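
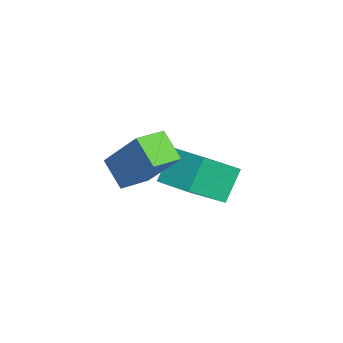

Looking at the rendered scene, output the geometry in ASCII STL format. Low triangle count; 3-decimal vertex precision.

solid 
facet normal -0.499 0.837 -0.225
outer loop
vertex 2.954 -2.623 1.562
vertex 3.748 -2.304 0.989
vertex 2.273 -3.399 0.186
endloop
endfacet
facet normal -0.771 -0.310 0.556
outer loop
vertex 2.772 -4.236 0.411
vertex 2.954 -2.623 1.562
vertex 2.273 -3.399 0.186
endloop
endfacet
facet normal -0.499 0.837 -0.225
outer loop
vertex 2.273 -3.399 0.186
vertex 3.748 -2.304 0.989
vertex 3.067 -3.08 -0.387
endloop
endfacet
facet normal -0.396 -0.451 -0.800
outer loop
vertex 3.067 -3.08 -0.387
vertex 2.772 -4.236 0.411
vertex 2.273 -3.399 0.186
endloop
endfacet
facet normal 0.396 0.451 0.800
outer loop
vertex 2.954 -2.623 1.562
vertex 4.247 -3.141 1.214
vertex 3.748 -2.304 0.989
endloop
endfacet
facet normal -0.771 -0.310 0.556
outer loop
vertex 3.453 -3.46 1.787
vertex 2.954 -2.623 1.562
vertex 2.772 -4.236 0.411
endloop
endfacet
facet normal 0.396 0.451 0.800
outer loop
vertex 3.453 -3.46 1.787
vertex 4.247 -3.141 1.214
vertex 2.954 -2.623 1.562
endloop
endfacet
facet normal 0.771 0.310 -0.556
outer loop
vertex 3.748 -2.304 0.989
vertex 4.247 -3.141 1.214
vertex 3.067 -3.08 -0.387
endloop
endfacet
facet normal -0.396 -0.451 -0.800
outer loop
vertex 3.566 -3.917 -0.162
vertex 2.772 -4.236 0.411
vertex 3.067 -3.08 -0.387
endloop
endfacet
facet normal 0.771 0.310 -0.556
outer loop
vertex 3.067 -3.08 -0.387
vertex 4.247 -3.141 1.214
vertex 3.566 -3.917 -0.162
endloop
endfacet
facet normal 0.499 -0.837 0.225
outer loop
vertex 3.566 -3.917 -0.162
vertex 3.453 -3.46 1.787
vertex 2.772 -4.236 0.411
endloop
endfacet
facet normal 0.499 -0.837 0.225
outer loop
vertex 4.247 -3.141 1.214
vertex 3.453 -3.46 1.787
vertex 3.566 -3.917 -0.162
endloop
endfacet
facet normal -0.785 -0.594 -0.178
outer loop
vertex 1.805 -2.614 -1.59
vertex 1.175 -2.043 -0.715
vertex 1.172 -1.404 -2.837
endloop
endfacet
facet normal 0.517 -0.468 -0.717
outer loop
vertex 2.105 -0.697 -2.625
vertex 1.805 -2.614 -1.59
vertex 1.172 -1.404 -2.837
endloop
endfacet
facet normal -0.784 -0.594 -0.178
outer loop
vertex 1.172 -1.404 -2.837
vertex 1.175 -2.043 -0.715
vertex 0.541 -0.833 -1.962
endloop
endfacet
facet normal -0.343 0.654 -0.674
outer loop
vertex 0.541 -0.833 -1.962
vertex 2.105 -0.697 -2.625
vertex 1.172 -1.404 -2.837
endloop
endfacet
facet normal 0.343 -0.654 0.674
outer loop
vertex 1.805 -2.614 -1.59
vertex 2.108 -1.336 -0.503
vertex 1.175 -2.043 -0.715
endloop
endfacet
facet normal 0.517 -0.468 -0.717
outer loop
vertex 2.739 -1.907 -1.378
vertex 1.805 -2.614 -1.59
vertex 2.105 -0.697 -2.625
endloop
endfacet
facet normal 0.342 -0.655 0.674
outer loop
vertex 2.739 -1.907 -1.378
vertex 2.108 -1.336 -0.503
vertex 1.805 -2.614 -1.59
endloop
endfacet
facet normal -0.517 0.468 0.717
outer loop
vertex 1.175 -2.043 -0.715
vertex 2.108 -1.336 -0.503
vertex 0.541 -0.833 -1.962
endloop
endfacet
facet normal -0.343 0.655 -0.674
outer loop
vertex 1.475 -0.126 -1.75
vertex 2.105 -0.697 -2.625
vertex 0.541 -0.833 -1.962
endloop
endfacet
facet normal -0.517 0.468 0.717
outer loop
vertex 0.541 -0.833 -1.962
vertex 2.108 -1.336 -0.503
vertex 1.475 -0.126 -1.75
endloop
endfacet
facet normal 0.785 0.594 0.177
outer loop
vertex 1.475 -0.126 -1.75
vertex 2.739 -1.907 -1.378
vertex 2.105 -0.697 -2.625
endloop
endfacet
facet normal 0.785 0.594 0.178
outer loop
vertex 2.108 -1.336 -0.503
vertex 2.739 -1.907 -1.378
vertex 1.475 -0.126 -1.75
endloop
endfacet

endsolid


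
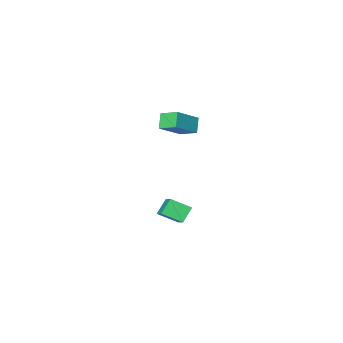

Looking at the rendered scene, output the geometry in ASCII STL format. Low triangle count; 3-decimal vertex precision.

solid 
facet normal -0.638 -0.212 0.740
outer loop
vertex -3.033 0.782 -2.159
vertex -3.999 1.532 -2.777
vertex -3.575 -0.635 -3.031
endloop
endfacet
facet normal 0.705 -0.547 0.451
outer loop
vertex -2.841 -0.392 -3.883
vertex -3.033 0.782 -2.159
vertex -3.575 -0.635 -3.031
endloop
endfacet
facet normal -0.638 -0.212 0.740
outer loop
vertex -3.575 -0.635 -3.031
vertex -3.999 1.532 -2.777
vertex -4.541 0.115 -3.649
endloop
endfacet
facet normal -0.310 -0.810 -0.498
outer loop
vertex -4.541 0.115 -3.649
vertex -2.841 -0.392 -3.883
vertex -3.575 -0.635 -3.031
endloop
endfacet
facet normal 0.310 0.810 0.498
outer loop
vertex -3.033 0.782 -2.159
vertex -3.265 1.775 -3.629
vertex -3.999 1.532 -2.777
endloop
endfacet
facet normal 0.705 -0.547 0.451
outer loop
vertex -2.299 1.025 -3.011
vertex -3.033 0.782 -2.159
vertex -2.841 -0.392 -3.883
endloop
endfacet
facet normal 0.310 0.810 0.498
outer loop
vertex -2.299 1.025 -3.011
vertex -3.265 1.775 -3.629
vertex -3.033 0.782 -2.159
endloop
endfacet
facet normal -0.705 0.547 -0.451
outer loop
vertex -3.999 1.532 -2.777
vertex -3.265 1.775 -3.629
vertex -4.541 0.115 -3.649
endloop
endfacet
facet normal -0.310 -0.810 -0.498
outer loop
vertex -3.807 0.358 -4.501
vertex -2.841 -0.392 -3.883
vertex -4.541 0.115 -3.649
endloop
endfacet
facet normal -0.705 0.547 -0.451
outer loop
vertex -4.541 0.115 -3.649
vertex -3.265 1.775 -3.629
vertex -3.807 0.358 -4.501
endloop
endfacet
facet normal 0.638 0.212 -0.740
outer loop
vertex -3.807 0.358 -4.501
vertex -2.299 1.025 -3.011
vertex -2.841 -0.392 -3.883
endloop
endfacet
facet normal 0.638 0.212 -0.740
outer loop
vertex -3.265 1.775 -3.629
vertex -2.299 1.025 -3.011
vertex -3.807 0.358 -4.501
endloop
endfacet
facet normal -0.837 -0.147 -0.528
outer loop
vertex -4.317 -0.114 3.497
vertex -4.776 0.928 3.934
vertex -3.887 0.424 2.665
endloop
endfacet
facet normal 0.376 -0.855 -0.358
outer loop
vertex -2.364 0.692 3.626
vertex -4.317 -0.114 3.497
vertex -3.887 0.424 2.665
endloop
endfacet
facet normal -0.837 -0.146 -0.528
outer loop
vertex -3.887 0.424 2.665
vertex -4.776 0.928 3.934
vertex -4.346 1.467 3.103
endloop
endfacet
facet normal 0.398 0.499 -0.770
outer loop
vertex -4.346 1.467 3.103
vertex -2.364 0.692 3.626
vertex -3.887 0.424 2.665
endloop
endfacet
facet normal -0.398 -0.498 0.770
outer loop
vertex -4.317 -0.114 3.497
vertex -3.253 1.196 4.895
vertex -4.776 0.928 3.934
endloop
endfacet
facet normal 0.376 -0.854 -0.359
outer loop
vertex -2.794 0.153 4.457
vertex -4.317 -0.114 3.497
vertex -2.364 0.692 3.626
endloop
endfacet
facet normal -0.398 -0.499 0.770
outer loop
vertex -2.794 0.153 4.457
vertex -3.253 1.196 4.895
vertex -4.317 -0.114 3.497
endloop
endfacet
facet normal -0.377 0.854 0.359
outer loop
vertex -4.776 0.928 3.934
vertex -3.253 1.196 4.895
vertex -4.346 1.467 3.103
endloop
endfacet
facet normal 0.398 0.498 -0.770
outer loop
vertex -2.823 1.734 4.063
vertex -2.364 0.692 3.626
vertex -4.346 1.467 3.103
endloop
endfacet
facet normal -0.376 0.855 0.358
outer loop
vertex -4.346 1.467 3.103
vertex -3.253 1.196 4.895
vertex -2.823 1.734 4.063
endloop
endfacet
facet normal 0.836 0.147 0.528
outer loop
vertex -2.823 1.734 4.063
vertex -2.794 0.153 4.457
vertex -2.364 0.692 3.626
endloop
endfacet
facet normal 0.837 0.147 0.527
outer loop
vertex -3.253 1.196 4.895
vertex -2.794 0.153 4.457
vertex -2.823 1.734 4.063
endloop
endfacet

endsolid


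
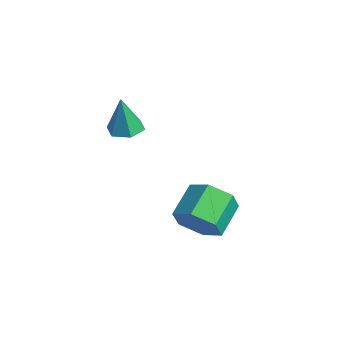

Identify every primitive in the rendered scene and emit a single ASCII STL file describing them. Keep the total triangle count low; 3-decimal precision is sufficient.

solid 
facet normal -0.030 0.130 -0.991
outer loop
vertex 0.323 0.164 -0.659
vertex -0.144 -0.393 -0.718
vertex -0.396 0.285 -0.621
endloop
endfacet
facet normal 0.171 0.867 0.469
outer loop
vertex 0.323 0.164 -0.659
vertex -0.396 0.285 -0.621
vertex -0.096 -0.607 0.918
endloop
endfacet
facet normal -0.029 0.131 -0.991
outer loop
vertex -0.396 0.285 -0.621
vertex -0.144 -0.393 -0.718
vertex -0.863 -0.272 -0.681
endloop
endfacet
facet normal -0.707 0.544 0.453
outer loop
vertex -0.396 0.285 -0.621
vertex -0.863 -0.272 -0.681
vertex -0.096 -0.607 0.918
endloop
endfacet
facet normal -0.029 0.129 -0.991
outer loop
vertex -0.863 -0.272 -0.681
vertex -0.144 -0.393 -0.718
vertex -0.612 -0.951 -0.777
endloop
endfacet
facet normal -0.866 -0.368 0.338
outer loop
vertex -0.863 -0.272 -0.681
vertex -0.612 -0.951 -0.777
vertex -0.096 -0.607 0.918
endloop
endfacet
facet normal -0.029 0.129 -0.991
outer loop
vertex -0.612 -0.951 -0.777
vertex -0.144 -0.393 -0.718
vertex 0.107 -1.072 -0.814
endloop
endfacet
facet normal -0.149 -0.959 0.240
outer loop
vertex -0.612 -0.951 -0.777
vertex 0.107 -1.072 -0.814
vertex -0.096 -0.607 0.918
endloop
endfacet
facet normal -0.029 0.129 -0.991
outer loop
vertex 0.107 -1.072 -0.814
vertex -0.144 -0.393 -0.718
vertex 0.575 -0.514 -0.755
endloop
endfacet
facet normal 0.727 -0.637 0.256
outer loop
vertex 0.107 -1.072 -0.814
vertex 0.575 -0.514 -0.755
vertex -0.096 -0.607 0.918
endloop
endfacet
facet normal -0.029 0.129 -0.991
outer loop
vertex 0.575 -0.514 -0.755
vertex -0.144 -0.393 -0.718
vertex 0.323 0.164 -0.659
endloop
endfacet
facet normal 0.886 0.277 0.371
outer loop
vertex 0.575 -0.514 -0.755
vertex 0.323 0.164 -0.659
vertex -0.096 -0.607 0.918
endloop
endfacet
facet normal 0.522 -0.701 -0.486
outer loop
vertex 3.706 1.629 -4.706
vertex 3.152 0.91 -4.264
vertex 2.858 1.303 -5.147
endloop
endfacet
facet normal 0.149 0.636 -0.757
outer loop
vertex 3.706 1.629 -4.706
vertex 2.858 1.303 -5.147
vertex 2.903 2.709 -3.958
endloop
endfacet
facet normal 0.149 0.636 -0.757
outer loop
vertex 2.903 2.709 -3.958
vertex 2.858 1.303 -5.147
vertex 2.054 2.383 -4.399
endloop
endfacet
facet normal -0.522 0.701 0.486
outer loop
vertex 2.903 2.709 -3.958
vertex 2.054 2.383 -4.399
vertex 2.348 1.99 -3.516
endloop
endfacet
facet normal 0.522 -0.701 -0.486
outer loop
vertex 2.858 1.303 -5.147
vertex 3.152 0.91 -4.264
vertex 2.304 0.584 -4.705
endloop
endfacet
facet normal -0.653 0.038 -0.757
outer loop
vertex 2.858 1.303 -5.147
vertex 2.304 0.584 -4.705
vertex 2.054 2.383 -4.399
endloop
endfacet
facet normal -0.653 0.038 -0.757
outer loop
vertex 2.054 2.383 -4.399
vertex 2.304 0.584 -4.705
vertex 1.5 1.664 -3.957
endloop
endfacet
facet normal -0.522 0.701 0.486
outer loop
vertex 2.054 2.383 -4.399
vertex 1.5 1.664 -3.957
vertex 2.348 1.99 -3.516
endloop
endfacet
facet normal 0.522 -0.701 -0.485
outer loop
vertex 2.304 0.584 -4.705
vertex 3.152 0.91 -4.264
vertex 2.597 0.191 -3.822
endloop
endfacet
facet normal -0.802 -0.597 0.000
outer loop
vertex 2.304 0.584 -4.705
vertex 2.597 0.191 -3.822
vertex 1.5 1.664 -3.957
endloop
endfacet
facet normal -0.802 -0.597 0.001
outer loop
vertex 1.5 1.664 -3.957
vertex 2.597 0.191 -3.822
vertex 1.794 1.271 -3.074
endloop
endfacet
facet normal -0.522 0.701 0.486
outer loop
vertex 1.5 1.664 -3.957
vertex 1.794 1.271 -3.074
vertex 2.348 1.99 -3.516
endloop
endfacet
facet normal 0.522 -0.701 -0.486
outer loop
vertex 2.597 0.191 -3.822
vertex 3.152 0.91 -4.264
vertex 3.446 0.517 -3.381
endloop
endfacet
facet normal -0.149 -0.636 0.757
outer loop
vertex 2.597 0.191 -3.822
vertex 3.446 0.517 -3.381
vertex 1.794 1.271 -3.074
endloop
endfacet
facet normal -0.149 -0.636 0.757
outer loop
vertex 1.794 1.271 -3.074
vertex 3.446 0.517 -3.381
vertex 2.642 1.597 -2.633
endloop
endfacet
facet normal -0.522 0.701 0.486
outer loop
vertex 1.794 1.271 -3.074
vertex 2.642 1.597 -2.633
vertex 2.348 1.99 -3.516
endloop
endfacet
facet normal 0.522 -0.701 -0.486
outer loop
vertex 3.446 0.517 -3.381
vertex 3.152 0.91 -4.264
vertex 4.0 1.236 -3.823
endloop
endfacet
facet normal 0.653 -0.038 0.757
outer loop
vertex 3.446 0.517 -3.381
vertex 4.0 1.236 -3.823
vertex 2.642 1.597 -2.633
endloop
endfacet
facet normal 0.653 -0.038 0.757
outer loop
vertex 2.642 1.597 -2.633
vertex 4.0 1.236 -3.823
vertex 3.196 2.316 -3.075
endloop
endfacet
facet normal -0.522 0.701 0.486
outer loop
vertex 2.642 1.597 -2.633
vertex 3.196 2.316 -3.075
vertex 2.348 1.99 -3.516
endloop
endfacet
facet normal 0.522 -0.701 -0.486
outer loop
vertex 4.0 1.236 -3.823
vertex 3.152 0.91 -4.264
vertex 3.706 1.629 -4.706
endloop
endfacet
facet normal 0.802 0.598 -0.001
outer loop
vertex 4.0 1.236 -3.823
vertex 3.706 1.629 -4.706
vertex 3.196 2.316 -3.075
endloop
endfacet
facet normal 0.802 0.597 -0.001
outer loop
vertex 3.196 2.316 -3.075
vertex 3.706 1.629 -4.706
vertex 2.903 2.709 -3.958
endloop
endfacet
facet normal -0.522 0.701 0.485
outer loop
vertex 3.196 2.316 -3.075
vertex 2.903 2.709 -3.958
vertex 2.348 1.99 -3.516
endloop
endfacet

endsolid


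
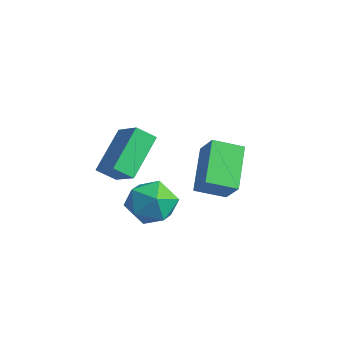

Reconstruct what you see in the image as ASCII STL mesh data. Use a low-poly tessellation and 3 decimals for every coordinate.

solid 
facet normal -0.690 0.043 -0.723
outer loop
vertex -1.512 3.067 -1.815
vertex -0.954 4.204 -2.28
vertex -0.21 1.892 -3.127
endloop
endfacet
facet normal -0.413 -0.843 0.345
outer loop
vertex 0.694 1.836 -2.18
vertex -1.512 3.067 -1.815
vertex -0.21 1.892 -3.127
endloop
endfacet
facet normal -0.690 0.043 -0.723
outer loop
vertex -0.21 1.892 -3.127
vertex -0.954 4.204 -2.28
vertex 0.348 3.029 -3.592
endloop
endfacet
facet normal 0.594 -0.537 -0.599
outer loop
vertex 0.348 3.029 -3.592
vertex 0.694 1.836 -2.18
vertex -0.21 1.892 -3.127
endloop
endfacet
facet normal -0.594 0.537 0.599
outer loop
vertex -1.512 3.067 -1.815
vertex -0.05 4.148 -1.333
vertex -0.954 4.204 -2.28
endloop
endfacet
facet normal -0.413 -0.843 0.345
outer loop
vertex -0.608 3.011 -0.868
vertex -1.512 3.067 -1.815
vertex 0.694 1.836 -2.18
endloop
endfacet
facet normal -0.594 0.537 0.599
outer loop
vertex -0.608 3.011 -0.868
vertex -0.05 4.148 -1.333
vertex -1.512 3.067 -1.815
endloop
endfacet
facet normal 0.413 0.843 -0.345
outer loop
vertex -0.954 4.204 -2.28
vertex -0.05 4.148 -1.333
vertex 0.348 3.029 -3.592
endloop
endfacet
facet normal 0.594 -0.537 -0.599
outer loop
vertex 1.252 2.973 -2.645
vertex 0.694 1.836 -2.18
vertex 0.348 3.029 -3.592
endloop
endfacet
facet normal 0.413 0.843 -0.345
outer loop
vertex 0.348 3.029 -3.592
vertex -0.05 4.148 -1.333
vertex 1.252 2.973 -2.645
endloop
endfacet
facet normal 0.690 -0.043 0.723
outer loop
vertex 1.252 2.973 -2.645
vertex -0.608 3.011 -0.868
vertex 0.694 1.836 -2.18
endloop
endfacet
facet normal 0.690 -0.043 0.723
outer loop
vertex -0.05 4.148 -1.333
vertex -0.608 3.011 -0.868
vertex 1.252 2.973 -2.645
endloop
endfacet
facet normal -0.870 -0.021 -0.492
outer loop
vertex -1.496 -0.616 0.375
vertex -1.183 0.067 -0.207
vertex -0.715 -2.096 -0.943
endloop
endfacet
facet normal -0.330 -0.719 0.612
outer loop
vertex 0.503 -2.067 -0.253
vertex -1.496 -0.616 0.375
vertex -0.715 -2.096 -0.943
endloop
endfacet
facet normal -0.870 -0.021 -0.493
outer loop
vertex -0.715 -2.096 -0.943
vertex -1.183 0.067 -0.207
vertex -0.402 -1.413 -1.524
endloop
endfacet
facet normal 0.367 -0.695 -0.619
outer loop
vertex -0.402 -1.413 -1.524
vertex 0.503 -2.067 -0.253
vertex -0.715 -2.096 -0.943
endloop
endfacet
facet normal -0.367 0.695 0.618
outer loop
vertex -1.496 -0.616 0.375
vertex 0.035 0.096 0.483
vertex -1.183 0.067 -0.207
endloop
endfacet
facet normal -0.329 -0.719 0.612
outer loop
vertex -0.278 -0.587 1.064
vertex -1.496 -0.616 0.375
vertex 0.503 -2.067 -0.253
endloop
endfacet
facet normal -0.367 0.695 0.619
outer loop
vertex -0.278 -0.587 1.064
vertex 0.035 0.096 0.483
vertex -1.496 -0.616 0.375
endloop
endfacet
facet normal 0.330 0.719 -0.612
outer loop
vertex -1.183 0.067 -0.207
vertex 0.035 0.096 0.483
vertex -0.402 -1.413 -1.524
endloop
endfacet
facet normal 0.366 -0.695 -0.619
outer loop
vertex 0.816 -1.384 -0.835
vertex 0.503 -2.067 -0.253
vertex -0.402 -1.413 -1.524
endloop
endfacet
facet normal 0.329 0.719 -0.612
outer loop
vertex -0.402 -1.413 -1.524
vertex 0.035 0.096 0.483
vertex 0.816 -1.384 -0.835
endloop
endfacet
facet normal 0.870 0.021 0.492
outer loop
vertex 0.816 -1.384 -0.835
vertex -0.278 -0.587 1.064
vertex 0.503 -2.067 -0.253
endloop
endfacet
facet normal 0.870 0.020 0.493
outer loop
vertex 0.035 0.096 0.483
vertex -0.278 -0.587 1.064
vertex 0.816 -1.384 -0.835
endloop
endfacet
facet normal -0.568 0.581 0.583
outer loop
vertex -0.501 0.939 -2.971
vertex -1.103 0.021 -2.642
vertex -0.173 0.338 -2.052
endloop
endfacet
facet normal 0.090 0.848 0.522
outer loop
vertex -0.501 0.939 -2.971
vertex -0.173 0.338 -2.052
vertex 0.609 0.715 -2.799
endloop
endfacet
facet normal 0.220 0.961 -0.170
outer loop
vertex -0.501 0.939 -2.971
vertex 0.609 0.715 -2.799
vertex 0.163 0.631 -3.852
endloop
endfacet
facet normal -0.359 0.763 -0.537
outer loop
vertex -0.501 0.939 -2.971
vertex 0.163 0.631 -3.852
vertex -0.895 0.202 -3.755
endloop
endfacet
facet normal -0.846 0.529 -0.072
outer loop
vertex -0.501 0.939 -2.971
vertex -0.895 0.202 -3.755
vertex -1.103 0.021 -2.642
endloop
endfacet
facet normal 0.551 0.355 0.756
outer loop
vertex 0.609 0.715 -2.799
vertex -0.173 0.338 -2.052
vertex 0.695 -0.342 -2.365
endloop
endfacet
facet normal -0.515 -0.078 0.854
outer loop
vertex -0.173 0.338 -2.052
vertex -1.103 0.021 -2.642
vertex -0.363 -0.771 -2.268
endloop
endfacet
facet normal -0.965 -0.163 -0.207
outer loop
vertex -1.103 0.021 -2.642
vertex -0.895 0.202 -3.755
vertex -0.809 -0.855 -3.321
endloop
endfacet
facet normal -0.176 0.217 -0.960
outer loop
vertex -0.895 0.202 -3.755
vertex 0.163 0.631 -3.852
vertex -0.027 -0.478 -4.068
endloop
endfacet
facet normal 0.760 0.538 -0.365
outer loop
vertex 0.163 0.631 -3.852
vertex 0.609 0.715 -2.799
vertex 0.903 -0.161 -3.478
endloop
endfacet
facet normal 0.359 -0.763 0.537
outer loop
vertex 0.301 -1.079 -3.149
vertex 0.695 -0.342 -2.365
vertex -0.363 -0.771 -2.268
endloop
endfacet
facet normal -0.220 -0.961 0.170
outer loop
vertex 0.301 -1.079 -3.149
vertex -0.363 -0.771 -2.268
vertex -0.809 -0.855 -3.321
endloop
endfacet
facet normal -0.090 -0.848 -0.522
outer loop
vertex 0.301 -1.079 -3.149
vertex -0.809 -0.855 -3.321
vertex -0.027 -0.478 -4.068
endloop
endfacet
facet normal 0.568 -0.581 -0.583
outer loop
vertex 0.301 -1.079 -3.149
vertex -0.027 -0.478 -4.068
vertex 0.903 -0.161 -3.478
endloop
endfacet
facet normal 0.846 -0.529 0.072
outer loop
vertex 0.301 -1.079 -3.149
vertex 0.903 -0.161 -3.478
vertex 0.695 -0.342 -2.365
endloop
endfacet
facet normal 0.176 -0.217 0.960
outer loop
vertex -0.363 -0.771 -2.268
vertex 0.695 -0.342 -2.365
vertex -0.173 0.338 -2.052
endloop
endfacet
facet normal -0.760 -0.538 0.365
outer loop
vertex -0.809 -0.855 -3.321
vertex -0.363 -0.771 -2.268
vertex -1.103 0.021 -2.642
endloop
endfacet
facet normal -0.551 -0.355 -0.756
outer loop
vertex -0.027 -0.478 -4.068
vertex -0.809 -0.855 -3.321
vertex -0.895 0.202 -3.755
endloop
endfacet
facet normal 0.515 0.078 -0.854
outer loop
vertex 0.903 -0.161 -3.478
vertex -0.027 -0.478 -4.068
vertex 0.163 0.631 -3.852
endloop
endfacet
facet normal 0.965 0.163 0.207
outer loop
vertex 0.695 -0.342 -2.365
vertex 0.903 -0.161 -3.478
vertex 0.609 0.715 -2.799
endloop
endfacet

endsolid


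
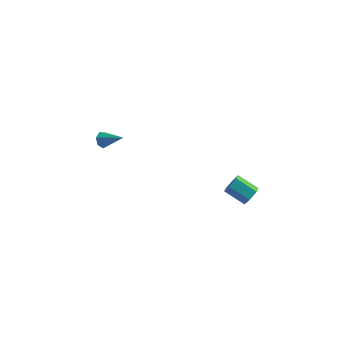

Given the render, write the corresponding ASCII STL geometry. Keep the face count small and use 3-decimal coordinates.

solid 
facet normal -0.797 0.323 -0.510
outer loop
vertex -4.203 4.244 -2.557
vertex -4.522 4.24 -2.061
vertex -4.2 4.679 -2.286
endloop
endfacet
facet normal 0.823 0.296 -0.485
outer loop
vertex -4.203 4.244 -2.557
vertex -4.2 4.679 -2.286
vertex -3.238 3.72 -1.239
endloop
endfacet
facet normal -0.797 0.324 -0.510
outer loop
vertex -4.2 4.679 -2.286
vertex -4.522 4.24 -2.061
vertex -4.439 4.783 -1.846
endloop
endfacet
facet normal 0.612 0.777 0.149
outer loop
vertex -4.2 4.679 -2.286
vertex -4.439 4.783 -1.846
vertex -3.238 3.72 -1.239
endloop
endfacet
facet normal -0.797 0.324 -0.509
outer loop
vertex -4.439 4.783 -1.846
vertex -4.522 4.24 -2.061
vertex -4.741 4.478 -1.567
endloop
endfacet
facet normal 0.128 0.597 0.792
outer loop
vertex -4.439 4.783 -1.846
vertex -4.741 4.478 -1.567
vertex -3.238 3.72 -1.239
endloop
endfacet
facet normal -0.798 0.323 -0.509
outer loop
vertex -4.741 4.478 -1.567
vertex -4.522 4.24 -2.061
vertex -4.878 3.993 -1.66
endloop
endfacet
facet normal -0.264 -0.109 0.958
outer loop
vertex -4.741 4.478 -1.567
vertex -4.878 3.993 -1.66
vertex -3.238 3.72 -1.239
endloop
endfacet
facet normal -0.798 0.322 -0.510
outer loop
vertex -4.878 3.993 -1.66
vertex -4.522 4.24 -2.061
vertex -4.747 3.694 -2.054
endloop
endfacet
facet normal -0.269 -0.808 0.524
outer loop
vertex -4.878 3.993 -1.66
vertex -4.747 3.694 -2.054
vertex -3.238 3.72 -1.239
endloop
endfacet
facet normal -0.797 0.322 -0.511
outer loop
vertex -4.747 3.694 -2.054
vertex -4.522 4.24 -2.061
vertex -4.446 3.806 -2.453
endloop
endfacet
facet normal 0.117 -0.976 -0.186
outer loop
vertex -4.747 3.694 -2.054
vertex -4.446 3.806 -2.453
vertex -3.238 3.72 -1.239
endloop
endfacet
facet normal -0.798 0.321 -0.510
outer loop
vertex -4.446 3.806 -2.453
vertex -4.522 4.24 -2.061
vertex -4.203 4.244 -2.557
endloop
endfacet
facet normal 0.603 -0.485 -0.634
outer loop
vertex -4.446 3.806 -2.453
vertex -4.203 4.244 -2.557
vertex -3.238 3.72 -1.239
endloop
endfacet
facet normal 0.829 -0.306 -0.468
outer loop
vertex 4.884 1.466 -3.099
vertex 4.525 0.987 -3.422
vertex 4.596 1.604 -3.699
endloop
endfacet
facet normal 0.365 0.930 0.039
outer loop
vertex 4.884 1.466 -3.099
vertex 4.596 1.604 -3.699
vertex 3.673 1.912 -2.415
endloop
endfacet
facet normal 0.365 0.930 0.039
outer loop
vertex 3.673 1.912 -2.415
vertex 4.596 1.604 -3.699
vertex 3.385 2.05 -3.016
endloop
endfacet
facet normal -0.830 0.305 0.468
outer loop
vertex 3.673 1.912 -2.415
vertex 3.385 2.05 -3.016
vertex 3.315 1.433 -2.738
endloop
endfacet
facet normal 0.829 -0.306 -0.468
outer loop
vertex 4.596 1.604 -3.699
vertex 4.525 0.987 -3.422
vertex 4.237 1.125 -4.022
endloop
endfacet
facet normal -0.184 0.641 -0.745
outer loop
vertex 4.596 1.604 -3.699
vertex 4.237 1.125 -4.022
vertex 3.385 2.05 -3.016
endloop
endfacet
facet normal -0.185 0.641 -0.745
outer loop
vertex 3.385 2.05 -3.016
vertex 4.237 1.125 -4.022
vertex 3.027 1.571 -3.339
endloop
endfacet
facet normal -0.830 0.305 0.468
outer loop
vertex 3.385 2.05 -3.016
vertex 3.027 1.571 -3.339
vertex 3.315 1.433 -2.738
endloop
endfacet
facet normal 0.830 -0.304 -0.468
outer loop
vertex 4.237 1.125 -4.022
vertex 4.525 0.987 -3.422
vertex 4.167 0.508 -3.745
endloop
endfacet
facet normal -0.549 -0.290 -0.784
outer loop
vertex 4.237 1.125 -4.022
vertex 4.167 0.508 -3.745
vertex 3.027 1.571 -3.339
endloop
endfacet
facet normal -0.549 -0.290 -0.784
outer loop
vertex 3.027 1.571 -3.339
vertex 4.167 0.508 -3.745
vertex 2.956 0.954 -3.061
endloop
endfacet
facet normal -0.829 0.306 0.468
outer loop
vertex 3.027 1.571 -3.339
vertex 2.956 0.954 -3.061
vertex 3.315 1.433 -2.738
endloop
endfacet
facet normal 0.830 -0.305 -0.468
outer loop
vertex 4.167 0.508 -3.745
vertex 4.525 0.987 -3.422
vertex 4.455 0.37 -3.144
endloop
endfacet
facet normal -0.365 -0.930 -0.039
outer loop
vertex 4.167 0.508 -3.745
vertex 4.455 0.37 -3.144
vertex 2.956 0.954 -3.061
endloop
endfacet
facet normal -0.365 -0.930 -0.039
outer loop
vertex 2.956 0.954 -3.061
vertex 4.455 0.37 -3.144
vertex 3.244 0.816 -2.461
endloop
endfacet
facet normal -0.829 0.306 0.468
outer loop
vertex 2.956 0.954 -3.061
vertex 3.244 0.816 -2.461
vertex 3.315 1.433 -2.738
endloop
endfacet
facet normal 0.830 -0.305 -0.468
outer loop
vertex 4.455 0.37 -3.144
vertex 4.525 0.987 -3.422
vertex 4.813 0.849 -2.821
endloop
endfacet
facet normal 0.185 -0.641 0.745
outer loop
vertex 4.455 0.37 -3.144
vertex 4.813 0.849 -2.821
vertex 3.244 0.816 -2.461
endloop
endfacet
facet normal 0.184 -0.641 0.745
outer loop
vertex 3.244 0.816 -2.461
vertex 4.813 0.849 -2.821
vertex 3.603 1.295 -2.138
endloop
endfacet
facet normal -0.829 0.306 0.468
outer loop
vertex 3.244 0.816 -2.461
vertex 3.603 1.295 -2.138
vertex 3.315 1.433 -2.738
endloop
endfacet
facet normal 0.829 -0.306 -0.468
outer loop
vertex 4.813 0.849 -2.821
vertex 4.525 0.987 -3.422
vertex 4.884 1.466 -3.099
endloop
endfacet
facet normal 0.549 0.290 0.784
outer loop
vertex 4.813 0.849 -2.821
vertex 4.884 1.466 -3.099
vertex 3.603 1.295 -2.138
endloop
endfacet
facet normal 0.549 0.290 0.784
outer loop
vertex 3.603 1.295 -2.138
vertex 4.884 1.466 -3.099
vertex 3.673 1.912 -2.415
endloop
endfacet
facet normal -0.830 0.304 0.468
outer loop
vertex 3.603 1.295 -2.138
vertex 3.673 1.912 -2.415
vertex 3.315 1.433 -2.738
endloop
endfacet

endsolid


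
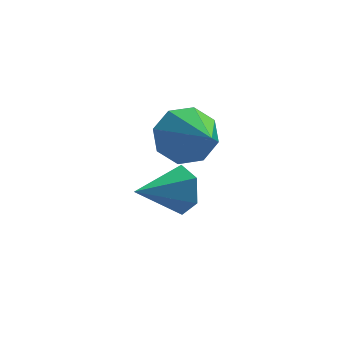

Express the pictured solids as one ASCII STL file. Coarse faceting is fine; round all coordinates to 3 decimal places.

solid 
facet normal -0.329 0.794 -0.511
outer loop
vertex -2.089 0.734 1.073
vertex -2.933 0.605 1.416
vertex -2.19 1.081 1.677
endloop
endfacet
facet normal 0.986 0.001 0.165
outer loop
vertex -2.089 0.734 1.073
vertex -2.19 1.081 1.677
vertex -2.307 -0.905 2.384
endloop
endfacet
facet normal -0.330 0.795 -0.509
outer loop
vertex -2.19 1.081 1.677
vertex -2.933 0.605 1.416
vertex -2.726 1.148 2.129
endloop
endfacet
facet normal 0.645 0.222 0.731
outer loop
vertex -2.19 1.081 1.677
vertex -2.726 1.148 2.129
vertex -2.307 -0.905 2.384
endloop
endfacet
facet normal -0.328 0.795 -0.510
outer loop
vertex -2.726 1.148 2.129
vertex -2.933 0.605 1.416
vertex -3.383 0.898 2.162
endloop
endfacet
facet normal 0.003 0.124 0.992
outer loop
vertex -2.726 1.148 2.129
vertex -3.383 0.898 2.162
vertex -2.307 -0.905 2.384
endloop
endfacet
facet normal -0.329 0.794 -0.511
outer loop
vertex -3.383 0.898 2.162
vertex -2.933 0.605 1.416
vertex -3.776 0.476 1.759
endloop
endfacet
facet normal -0.560 -0.237 0.794
outer loop
vertex -3.383 0.898 2.162
vertex -3.776 0.476 1.759
vertex -2.307 -0.905 2.384
endloop
endfacet
facet normal -0.329 0.795 -0.510
outer loop
vertex -3.776 0.476 1.759
vertex -2.933 0.605 1.416
vertex -3.675 0.13 1.154
endloop
endfacet
facet normal -0.718 -0.649 0.252
outer loop
vertex -3.776 0.476 1.759
vertex -3.675 0.13 1.154
vertex -2.307 -0.905 2.384
endloop
endfacet
facet normal -0.329 0.795 -0.510
outer loop
vertex -3.675 0.13 1.154
vertex -2.933 0.605 1.416
vertex -3.139 0.062 0.702
endloop
endfacet
facet normal -0.376 -0.871 -0.315
outer loop
vertex -3.675 0.13 1.154
vertex -3.139 0.062 0.702
vertex -2.307 -0.905 2.384
endloop
endfacet
facet normal -0.328 0.795 -0.510
outer loop
vertex -3.139 0.062 0.702
vertex -2.933 0.605 1.416
vertex -2.482 0.312 0.669
endloop
endfacet
facet normal 0.265 -0.773 -0.576
outer loop
vertex -3.139 0.062 0.702
vertex -2.482 0.312 0.669
vertex -2.307 -0.905 2.384
endloop
endfacet
facet normal -0.329 0.795 -0.510
outer loop
vertex -2.482 0.312 0.669
vertex -2.933 0.605 1.416
vertex -2.089 0.734 1.073
endloop
endfacet
facet normal 0.830 -0.412 -0.377
outer loop
vertex -2.482 0.312 0.669
vertex -2.089 0.734 1.073
vertex -2.307 -0.905 2.384
endloop
endfacet
facet normal 0.821 0.479 -0.311
outer loop
vertex -2.641 1.106 -0.624
vertex -3.036 1.354 -1.286
vertex -3.046 1.807 -0.614
endloop
endfacet
facet normal -0.095 -0.069 0.993
outer loop
vertex -2.641 1.106 -0.624
vertex -3.046 1.807 -0.614
vertex -4.284 0.626 -0.814
endloop
endfacet
facet normal 0.820 0.480 -0.311
outer loop
vertex -3.046 1.807 -0.614
vertex -3.036 1.354 -1.286
vertex -3.442 2.055 -1.276
endloop
endfacet
facet normal -0.613 0.546 0.571
outer loop
vertex -3.046 1.807 -0.614
vertex -3.442 2.055 -1.276
vertex -4.284 0.626 -0.814
endloop
endfacet
facet normal 0.821 0.480 -0.310
outer loop
vertex -3.442 2.055 -1.276
vertex -3.036 1.354 -1.286
vertex -3.432 1.603 -1.948
endloop
endfacet
facet normal -0.862 0.414 -0.291
outer loop
vertex -3.442 2.055 -1.276
vertex -3.432 1.603 -1.948
vertex -4.284 0.626 -0.814
endloop
endfacet
facet normal 0.821 0.480 -0.310
outer loop
vertex -3.432 1.603 -1.948
vertex -3.036 1.354 -1.286
vertex -3.026 0.902 -1.958
endloop
endfacet
facet normal -0.593 -0.333 -0.733
outer loop
vertex -3.432 1.603 -1.948
vertex -3.026 0.902 -1.958
vertex -4.284 0.626 -0.814
endloop
endfacet
facet normal 0.821 0.479 -0.310
outer loop
vertex -3.026 0.902 -1.958
vertex -3.036 1.354 -1.286
vertex -2.631 0.653 -1.296
endloop
endfacet
facet normal -0.075 -0.947 -0.311
outer loop
vertex -3.026 0.902 -1.958
vertex -2.631 0.653 -1.296
vertex -4.284 0.626 -0.814
endloop
endfacet
facet normal 0.821 0.479 -0.311
outer loop
vertex -2.631 0.653 -1.296
vertex -3.036 1.354 -1.286
vertex -2.641 1.106 -0.624
endloop
endfacet
facet normal 0.174 -0.815 0.552
outer loop
vertex -2.631 0.653 -1.296
vertex -2.641 1.106 -0.624
vertex -4.284 0.626 -0.814
endloop
endfacet

endsolid


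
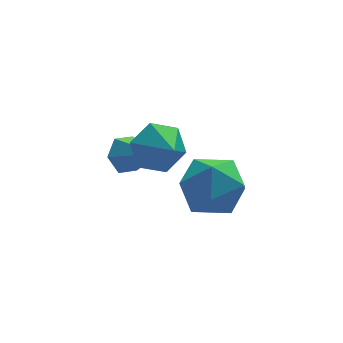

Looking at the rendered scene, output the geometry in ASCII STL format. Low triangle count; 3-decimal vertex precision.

solid 
facet normal -0.561 0.143 0.815
outer loop
vertex 3.156 -2.318 2.801
vertex 2.526 -3.249 2.53
vertex 3.465 -3.36 3.196
endloop
endfacet
facet normal 0.103 0.379 0.920
outer loop
vertex 3.156 -2.318 2.801
vertex 3.465 -3.36 3.196
vertex 4.271 -2.628 2.804
endloop
endfacet
facet normal 0.242 0.873 0.423
outer loop
vertex 3.156 -2.318 2.801
vertex 4.271 -2.628 2.804
vertex 3.829 -2.065 1.895
endloop
endfacet
facet normal -0.337 0.942 0.013
outer loop
vertex 3.156 -2.318 2.801
vertex 3.829 -2.065 1.895
vertex 2.751 -2.448 1.726
endloop
endfacet
facet normal -0.834 0.490 0.255
outer loop
vertex 3.156 -2.318 2.801
vertex 2.751 -2.448 1.726
vertex 2.526 -3.249 2.53
endloop
endfacet
facet normal 0.550 -0.168 0.818
outer loop
vertex 4.271 -2.628 2.804
vertex 3.465 -3.36 3.196
vertex 4.329 -3.752 2.534
endloop
endfacet
facet normal -0.525 -0.551 0.649
outer loop
vertex 3.465 -3.36 3.196
vertex 2.526 -3.249 2.53
vertex 3.251 -4.135 2.365
endloop
endfacet
facet normal -0.966 0.012 -0.258
outer loop
vertex 2.526 -3.249 2.53
vertex 2.751 -2.448 1.726
vertex 2.809 -3.572 1.456
endloop
endfacet
facet normal -0.162 0.742 -0.650
outer loop
vertex 2.751 -2.448 1.726
vertex 3.829 -2.065 1.895
vertex 3.615 -2.84 1.064
endloop
endfacet
facet normal 0.775 0.632 0.014
outer loop
vertex 3.829 -2.065 1.895
vertex 4.271 -2.628 2.804
vertex 4.554 -2.951 1.73
endloop
endfacet
facet normal 0.337 -0.942 -0.013
outer loop
vertex 3.924 -3.882 1.459
vertex 4.329 -3.752 2.534
vertex 3.251 -4.135 2.365
endloop
endfacet
facet normal -0.242 -0.873 -0.423
outer loop
vertex 3.924 -3.882 1.459
vertex 3.251 -4.135 2.365
vertex 2.809 -3.572 1.456
endloop
endfacet
facet normal -0.103 -0.379 -0.920
outer loop
vertex 3.924 -3.882 1.459
vertex 2.809 -3.572 1.456
vertex 3.615 -2.84 1.064
endloop
endfacet
facet normal 0.561 -0.143 -0.815
outer loop
vertex 3.924 -3.882 1.459
vertex 3.615 -2.84 1.064
vertex 4.554 -2.951 1.73
endloop
endfacet
facet normal 0.834 -0.490 -0.255
outer loop
vertex 3.924 -3.882 1.459
vertex 4.554 -2.951 1.73
vertex 4.329 -3.752 2.534
endloop
endfacet
facet normal 0.162 -0.742 0.650
outer loop
vertex 3.251 -4.135 2.365
vertex 4.329 -3.752 2.534
vertex 3.465 -3.36 3.196
endloop
endfacet
facet normal -0.775 -0.632 -0.014
outer loop
vertex 2.809 -3.572 1.456
vertex 3.251 -4.135 2.365
vertex 2.526 -3.249 2.53
endloop
endfacet
facet normal -0.550 0.168 -0.818
outer loop
vertex 3.615 -2.84 1.064
vertex 2.809 -3.572 1.456
vertex 2.751 -2.448 1.726
endloop
endfacet
facet normal 0.525 0.551 -0.649
outer loop
vertex 4.554 -2.951 1.73
vertex 3.615 -2.84 1.064
vertex 3.829 -2.065 1.895
endloop
endfacet
facet normal 0.966 -0.012 0.258
outer loop
vertex 4.329 -3.752 2.534
vertex 4.554 -2.951 1.73
vertex 4.271 -2.628 2.804
endloop
endfacet
facet normal -0.535 0.707 -0.462
outer loop
vertex 1.93 0.848 1.708
vertex 1.611 0.331 1.286
vertex 1.305 0.522 1.932
endloop
endfacet
facet normal 0.216 0.237 0.947
outer loop
vertex 1.93 0.848 1.708
vertex 1.305 0.522 1.932
vertex 2.429 -0.751 1.994
endloop
endfacet
facet normal -0.535 0.707 -0.463
outer loop
vertex 1.305 0.522 1.932
vertex 1.611 0.331 1.286
vertex 0.986 0.005 1.511
endloop
endfacet
facet normal -0.463 -0.370 0.805
outer loop
vertex 1.305 0.522 1.932
vertex 0.986 0.005 1.511
vertex 2.429 -0.751 1.994
endloop
endfacet
facet normal -0.535 0.707 -0.463
outer loop
vertex 0.986 0.005 1.511
vertex 1.611 0.331 1.286
vertex 1.291 -0.187 0.865
endloop
endfacet
facet normal -0.474 -0.880 0.038
outer loop
vertex 0.986 0.005 1.511
vertex 1.291 -0.187 0.865
vertex 2.429 -0.751 1.994
endloop
endfacet
facet normal -0.535 0.707 -0.463
outer loop
vertex 1.291 -0.187 0.865
vertex 1.611 0.331 1.286
vertex 1.916 0.139 0.64
endloop
endfacet
facet normal 0.196 -0.784 -0.589
outer loop
vertex 1.291 -0.187 0.865
vertex 1.916 0.139 0.64
vertex 2.429 -0.751 1.994
endloop
endfacet
facet normal -0.535 0.707 -0.463
outer loop
vertex 1.916 0.139 0.64
vertex 1.611 0.331 1.286
vertex 2.236 0.657 1.061
endloop
endfacet
facet normal 0.876 -0.177 -0.448
outer loop
vertex 1.916 0.139 0.64
vertex 2.236 0.657 1.061
vertex 2.429 -0.751 1.994
endloop
endfacet
facet normal -0.535 0.707 -0.462
outer loop
vertex 2.236 0.657 1.061
vertex 1.611 0.331 1.286
vertex 1.93 0.848 1.708
endloop
endfacet
facet normal 0.886 0.334 0.321
outer loop
vertex 2.236 0.657 1.061
vertex 1.93 0.848 1.708
vertex 2.429 -0.751 1.994
endloop
endfacet
facet normal -0.252 0.849 -0.464
outer loop
vertex 3.212 -1.032 2.146
vertex 2.346 -1.076 2.535
vertex 3.047 -0.621 2.987
endloop
endfacet
facet normal 0.920 -0.250 0.303
outer loop
vertex 3.212 -1.032 2.146
vertex 3.047 -0.621 2.987
vertex 2.634 -2.044 3.065
endloop
endfacet
facet normal -0.252 0.849 -0.464
outer loop
vertex 3.047 -0.621 2.987
vertex 2.346 -1.076 2.535
vertex 2.182 -0.665 3.376
endloop
endfacet
facet normal 0.412 -0.070 0.908
outer loop
vertex 3.047 -0.621 2.987
vertex 2.182 -0.665 3.376
vertex 2.634 -2.044 3.065
endloop
endfacet
facet normal -0.252 0.849 -0.464
outer loop
vertex 2.182 -0.665 3.376
vertex 2.346 -1.076 2.535
vertex 1.481 -1.12 2.925
endloop
endfacet
facet normal -0.360 -0.316 0.878
outer loop
vertex 2.182 -0.665 3.376
vertex 1.481 -1.12 2.925
vertex 2.634 -2.044 3.065
endloop
endfacet
facet normal -0.252 0.849 -0.464
outer loop
vertex 1.481 -1.12 2.925
vertex 2.346 -1.076 2.535
vertex 1.645 -1.531 2.084
endloop
endfacet
facet normal -0.625 -0.743 0.241
outer loop
vertex 1.481 -1.12 2.925
vertex 1.645 -1.531 2.084
vertex 2.634 -2.044 3.065
endloop
endfacet
facet normal -0.252 0.849 -0.465
outer loop
vertex 1.645 -1.531 2.084
vertex 2.346 -1.076 2.535
vertex 2.511 -1.487 1.695
endloop
endfacet
facet normal -0.117 -0.924 -0.365
outer loop
vertex 1.645 -1.531 2.084
vertex 2.511 -1.487 1.695
vertex 2.634 -2.044 3.065
endloop
endfacet
facet normal -0.252 0.849 -0.465
outer loop
vertex 2.511 -1.487 1.695
vertex 2.346 -1.076 2.535
vertex 3.212 -1.032 2.146
endloop
endfacet
facet normal 0.655 -0.678 -0.334
outer loop
vertex 2.511 -1.487 1.695
vertex 3.212 -1.032 2.146
vertex 2.634 -2.044 3.065
endloop
endfacet

endsolid


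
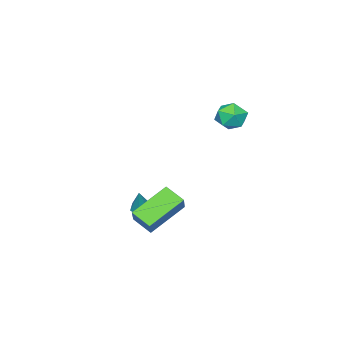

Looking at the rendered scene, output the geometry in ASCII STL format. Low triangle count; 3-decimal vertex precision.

solid 
facet normal -0.549 -0.405 -0.731
outer loop
vertex 2.914 0.652 -2.584
vertex 1.084 1.169 -1.497
vertex 2.881 1.668 -3.122
endloop
endfacet
facet normal 0.835 -0.236 -0.496
outer loop
vertex 3.616 2.211 -2.143
vertex 2.914 0.652 -2.584
vertex 2.881 1.668 -3.122
endloop
endfacet
facet normal -0.548 -0.406 -0.731
outer loop
vertex 2.881 1.668 -3.122
vertex 1.084 1.169 -1.497
vertex 1.051 2.184 -2.036
endloop
endfacet
facet normal -0.029 0.883 -0.468
outer loop
vertex 1.051 2.184 -2.036
vertex 3.616 2.211 -2.143
vertex 2.881 1.668 -3.122
endloop
endfacet
facet normal 0.029 -0.883 0.468
outer loop
vertex 2.914 0.652 -2.584
vertex 1.819 1.712 -0.518
vertex 1.084 1.169 -1.497
endloop
endfacet
facet normal 0.836 -0.236 -0.496
outer loop
vertex 3.649 1.196 -1.604
vertex 2.914 0.652 -2.584
vertex 3.616 2.211 -2.143
endloop
endfacet
facet normal 0.029 -0.883 0.468
outer loop
vertex 3.649 1.196 -1.604
vertex 1.819 1.712 -0.518
vertex 2.914 0.652 -2.584
endloop
endfacet
facet normal -0.835 0.236 0.496
outer loop
vertex 1.084 1.169 -1.497
vertex 1.819 1.712 -0.518
vertex 1.051 2.184 -2.036
endloop
endfacet
facet normal -0.029 0.883 -0.469
outer loop
vertex 1.786 2.728 -1.056
vertex 3.616 2.211 -2.143
vertex 1.051 2.184 -2.036
endloop
endfacet
facet normal -0.836 0.236 0.496
outer loop
vertex 1.051 2.184 -2.036
vertex 1.819 1.712 -0.518
vertex 1.786 2.728 -1.056
endloop
endfacet
facet normal 0.549 0.406 0.731
outer loop
vertex 1.786 2.728 -1.056
vertex 3.649 1.196 -1.604
vertex 3.616 2.211 -2.143
endloop
endfacet
facet normal 0.548 0.405 0.732
outer loop
vertex 1.819 1.712 -0.518
vertex 3.649 1.196 -1.604
vertex 1.786 2.728 -1.056
endloop
endfacet
facet normal -0.349 -0.211 -0.913
outer loop
vertex 0.812 -0.79 -3.784
vertex 0.37 -1.028 -3.56
vertex 0.362 -0.491 -3.681
endloop
endfacet
facet normal 0.541 0.838 -0.068
outer loop
vertex 0.812 -0.79 -3.784
vertex 0.362 -0.491 -3.681
vertex 0.89 -0.712 -2.2
endloop
endfacet
facet normal -0.349 -0.211 -0.913
outer loop
vertex 0.362 -0.491 -3.681
vertex 0.37 -1.028 -3.56
vertex -0.08 -0.729 -3.457
endloop
endfacet
facet normal -0.352 0.899 0.260
outer loop
vertex 0.362 -0.491 -3.681
vertex -0.08 -0.729 -3.457
vertex 0.89 -0.712 -2.2
endloop
endfacet
facet normal -0.349 -0.211 -0.913
outer loop
vertex -0.08 -0.729 -3.457
vertex 0.37 -1.028 -3.56
vertex -0.073 -1.265 -3.336
endloop
endfacet
facet normal -0.786 0.126 0.605
outer loop
vertex -0.08 -0.729 -3.457
vertex -0.073 -1.265 -3.336
vertex 0.89 -0.712 -2.2
endloop
endfacet
facet normal -0.349 -0.211 -0.913
outer loop
vertex -0.073 -1.265 -3.336
vertex 0.37 -1.028 -3.56
vertex 0.378 -1.564 -3.439
endloop
endfacet
facet normal -0.328 -0.710 0.624
outer loop
vertex -0.073 -1.265 -3.336
vertex 0.378 -1.564 -3.439
vertex 0.89 -0.712 -2.2
endloop
endfacet
facet normal -0.349 -0.211 -0.913
outer loop
vertex 0.378 -1.564 -3.439
vertex 0.37 -1.028 -3.56
vertex 0.82 -1.326 -3.663
endloop
endfacet
facet normal 0.565 -0.770 0.296
outer loop
vertex 0.378 -1.564 -3.439
vertex 0.82 -1.326 -3.663
vertex 0.89 -0.712 -2.2
endloop
endfacet
facet normal -0.349 -0.211 -0.913
outer loop
vertex 0.82 -1.326 -3.663
vertex 0.37 -1.028 -3.56
vertex 0.812 -0.79 -3.784
endloop
endfacet
facet normal 0.999 0.004 -0.049
outer loop
vertex 0.82 -1.326 -3.663
vertex 0.812 -0.79 -3.784
vertex 0.89 -0.712 -2.2
endloop
endfacet
facet normal -0.897 0.441 0.033
outer loop
vertex -4.065 1.737 1.461
vertex -4.247 1.308 2.236
vertex -3.848 2.119 2.251
endloop
endfacet
facet normal -0.421 0.857 -0.299
outer loop
vertex -4.065 1.737 1.461
vertex -3.848 2.119 2.251
vertex -3.271 2.16 1.556
endloop
endfacet
facet normal -0.160 0.493 -0.855
outer loop
vertex -4.065 1.737 1.461
vertex -3.271 2.16 1.556
vertex -3.314 1.374 1.111
endloop
endfacet
facet normal -0.475 -0.147 -0.867
outer loop
vertex -4.065 1.737 1.461
vertex -3.314 1.374 1.111
vertex -3.917 0.847 1.531
endloop
endfacet
facet normal -0.931 -0.180 -0.318
outer loop
vertex -4.065 1.737 1.461
vertex -3.917 0.847 1.531
vertex -4.247 1.308 2.236
endloop
endfacet
facet normal 0.116 0.981 0.154
outer loop
vertex -3.271 2.16 1.556
vertex -3.848 2.119 2.251
vertex -2.963 1.993 2.389
endloop
endfacet
facet normal -0.653 0.309 0.691
outer loop
vertex -3.848 2.119 2.251
vertex -4.247 1.308 2.236
vertex -3.566 1.466 2.809
endloop
endfacet
facet normal -0.709 -0.695 0.123
outer loop
vertex -4.247 1.308 2.236
vertex -3.917 0.847 1.531
vertex -3.609 0.68 2.364
endloop
endfacet
facet normal 0.028 -0.642 -0.766
outer loop
vertex -3.917 0.847 1.531
vertex -3.314 1.374 1.111
vertex -3.032 0.721 1.669
endloop
endfacet
facet normal 0.537 0.393 -0.746
outer loop
vertex -3.314 1.374 1.111
vertex -3.271 2.16 1.556
vertex -2.633 1.532 1.684
endloop
endfacet
facet normal 0.475 0.147 0.867
outer loop
vertex -2.815 1.103 2.459
vertex -2.963 1.993 2.389
vertex -3.566 1.466 2.809
endloop
endfacet
facet normal 0.160 -0.493 0.855
outer loop
vertex -2.815 1.103 2.459
vertex -3.566 1.466 2.809
vertex -3.609 0.68 2.364
endloop
endfacet
facet normal 0.421 -0.857 0.299
outer loop
vertex -2.815 1.103 2.459
vertex -3.609 0.68 2.364
vertex -3.032 0.721 1.669
endloop
endfacet
facet normal 0.897 -0.441 -0.033
outer loop
vertex -2.815 1.103 2.459
vertex -3.032 0.721 1.669
vertex -2.633 1.532 1.684
endloop
endfacet
facet normal 0.931 0.180 0.318
outer loop
vertex -2.815 1.103 2.459
vertex -2.633 1.532 1.684
vertex -2.963 1.993 2.389
endloop
endfacet
facet normal -0.028 0.642 0.766
outer loop
vertex -3.566 1.466 2.809
vertex -2.963 1.993 2.389
vertex -3.848 2.119 2.251
endloop
endfacet
facet normal -0.537 -0.393 0.746
outer loop
vertex -3.609 0.68 2.364
vertex -3.566 1.466 2.809
vertex -4.247 1.308 2.236
endloop
endfacet
facet normal -0.116 -0.981 -0.154
outer loop
vertex -3.032 0.721 1.669
vertex -3.609 0.68 2.364
vertex -3.917 0.847 1.531
endloop
endfacet
facet normal 0.653 -0.309 -0.691
outer loop
vertex -2.633 1.532 1.684
vertex -3.032 0.721 1.669
vertex -3.314 1.374 1.111
endloop
endfacet
facet normal 0.709 0.695 -0.123
outer loop
vertex -2.963 1.993 2.389
vertex -2.633 1.532 1.684
vertex -3.271 2.16 1.556
endloop
endfacet

endsolid


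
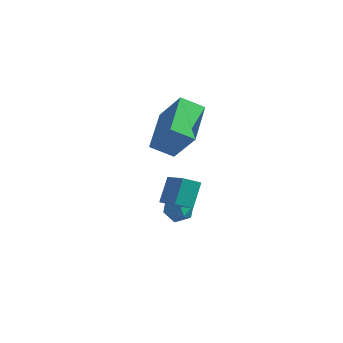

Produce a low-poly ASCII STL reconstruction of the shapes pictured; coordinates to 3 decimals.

solid 
facet normal -0.685 0.525 -0.505
outer loop
vertex 2.031 1.409 -1.171
vertex 2.65 1.861 -1.54
vertex 2.086 0.512 -2.178
endloop
endfacet
facet normal -0.728 -0.532 0.434
outer loop
vertex 3.25 -0.381 -1.32
vertex 2.031 1.409 -1.171
vertex 2.086 0.512 -2.178
endloop
endfacet
facet normal -0.685 0.525 -0.505
outer loop
vertex 2.086 0.512 -2.178
vertex 2.65 1.861 -1.54
vertex 2.704 0.964 -2.547
endloop
endfacet
facet normal 0.040 -0.664 -0.746
outer loop
vertex 2.704 0.964 -2.547
vertex 3.25 -0.381 -1.32
vertex 2.086 0.512 -2.178
endloop
endfacet
facet normal -0.040 0.664 0.746
outer loop
vertex 2.031 1.409 -1.171
vertex 3.814 0.968 -0.682
vertex 2.65 1.861 -1.54
endloop
endfacet
facet normal -0.727 -0.531 0.434
outer loop
vertex 3.196 0.516 -0.313
vertex 2.031 1.409 -1.171
vertex 3.25 -0.381 -1.32
endloop
endfacet
facet normal -0.040 0.664 0.746
outer loop
vertex 3.196 0.516 -0.313
vertex 3.814 0.968 -0.682
vertex 2.031 1.409 -1.171
endloop
endfacet
facet normal 0.728 0.531 -0.434
outer loop
vertex 2.65 1.861 -1.54
vertex 3.814 0.968 -0.682
vertex 2.704 0.964 -2.547
endloop
endfacet
facet normal 0.040 -0.664 -0.746
outer loop
vertex 3.869 0.071 -1.689
vertex 3.25 -0.381 -1.32
vertex 2.704 0.964 -2.547
endloop
endfacet
facet normal 0.727 0.532 -0.434
outer loop
vertex 2.704 0.964 -2.547
vertex 3.814 0.968 -0.682
vertex 3.869 0.071 -1.689
endloop
endfacet
facet normal 0.685 -0.526 0.505
outer loop
vertex 3.869 0.071 -1.689
vertex 3.196 0.516 -0.313
vertex 3.25 -0.381 -1.32
endloop
endfacet
facet normal 0.685 -0.525 0.505
outer loop
vertex 3.814 0.968 -0.682
vertex 3.196 0.516 -0.313
vertex 3.869 0.071 -1.689
endloop
endfacet
facet normal -0.263 0.044 0.964
outer loop
vertex 2.325 2.227 -2.816
vertex 1.801 1.694 -2.935
vertex 2.504 1.495 -2.734
endloop
endfacet
facet normal 0.429 0.204 0.880
outer loop
vertex 2.325 2.227 -2.816
vertex 2.504 1.495 -2.734
vertex 2.986 1.966 -3.078
endloop
endfacet
facet normal 0.475 0.762 0.440
outer loop
vertex 2.325 2.227 -2.816
vertex 2.986 1.966 -3.078
vertex 2.582 2.456 -3.49
endloop
endfacet
facet normal -0.189 0.949 0.250
outer loop
vertex 2.325 2.227 -2.816
vertex 2.582 2.456 -3.49
vertex 1.85 2.287 -3.402
endloop
endfacet
facet normal -0.644 0.505 0.574
outer loop
vertex 2.325 2.227 -2.816
vertex 1.85 2.287 -3.402
vertex 1.801 1.694 -2.935
endloop
endfacet
facet normal 0.747 -0.353 0.564
outer loop
vertex 2.986 1.966 -3.078
vertex 2.504 1.495 -2.734
vertex 2.87 1.273 -3.358
endloop
endfacet
facet normal -0.373 -0.610 0.699
outer loop
vertex 2.504 1.495 -2.734
vertex 1.801 1.694 -2.935
vertex 2.138 1.104 -3.27
endloop
endfacet
facet normal -0.988 0.137 0.070
outer loop
vertex 1.801 1.694 -2.935
vertex 1.85 2.287 -3.402
vertex 1.734 1.594 -3.682
endloop
endfacet
facet normal -0.252 0.856 -0.452
outer loop
vertex 1.85 2.287 -3.402
vertex 2.582 2.456 -3.49
vertex 2.216 2.065 -4.026
endloop
endfacet
facet normal 0.820 0.552 -0.148
outer loop
vertex 2.582 2.456 -3.49
vertex 2.986 1.966 -3.078
vertex 2.919 1.866 -3.825
endloop
endfacet
facet normal 0.189 -0.949 -0.250
outer loop
vertex 2.395 1.333 -3.944
vertex 2.87 1.273 -3.358
vertex 2.138 1.104 -3.27
endloop
endfacet
facet normal -0.475 -0.762 -0.440
outer loop
vertex 2.395 1.333 -3.944
vertex 2.138 1.104 -3.27
vertex 1.734 1.594 -3.682
endloop
endfacet
facet normal -0.429 -0.204 -0.880
outer loop
vertex 2.395 1.333 -3.944
vertex 1.734 1.594 -3.682
vertex 2.216 2.065 -4.026
endloop
endfacet
facet normal 0.263 -0.044 -0.964
outer loop
vertex 2.395 1.333 -3.944
vertex 2.216 2.065 -4.026
vertex 2.919 1.866 -3.825
endloop
endfacet
facet normal 0.644 -0.505 -0.574
outer loop
vertex 2.395 1.333 -3.944
vertex 2.919 1.866 -3.825
vertex 2.87 1.273 -3.358
endloop
endfacet
facet normal 0.252 -0.856 0.452
outer loop
vertex 2.138 1.104 -3.27
vertex 2.87 1.273 -3.358
vertex 2.504 1.495 -2.734
endloop
endfacet
facet normal -0.820 -0.552 0.148
outer loop
vertex 1.734 1.594 -3.682
vertex 2.138 1.104 -3.27
vertex 1.801 1.694 -2.935
endloop
endfacet
facet normal -0.747 0.353 -0.564
outer loop
vertex 2.216 2.065 -4.026
vertex 1.734 1.594 -3.682
vertex 1.85 2.287 -3.402
endloop
endfacet
facet normal 0.373 0.610 -0.699
outer loop
vertex 2.919 1.866 -3.825
vertex 2.216 2.065 -4.026
vertex 2.582 2.456 -3.49
endloop
endfacet
facet normal 0.988 -0.137 -0.070
outer loop
vertex 2.87 1.273 -3.358
vertex 2.919 1.866 -3.825
vertex 2.986 1.966 -3.078
endloop
endfacet
facet normal -0.574 0.134 -0.808
outer loop
vertex 0.895 2.96 1.494
vertex 1.839 3.4 0.897
vertex 1.388 0.981 0.815
endloop
endfacet
facet normal -0.786 -0.367 0.497
outer loop
vertex 2.501 0.72 2.383
vertex 0.895 2.96 1.494
vertex 1.388 0.981 0.815
endloop
endfacet
facet normal -0.574 0.134 -0.808
outer loop
vertex 1.388 0.981 0.815
vertex 1.839 3.4 0.897
vertex 2.332 1.42 0.218
endloop
endfacet
facet normal 0.229 -0.921 -0.316
outer loop
vertex 2.332 1.42 0.218
vertex 2.501 0.72 2.383
vertex 1.388 0.981 0.815
endloop
endfacet
facet normal -0.229 0.921 0.316
outer loop
vertex 0.895 2.96 1.494
vertex 2.952 3.139 2.465
vertex 1.839 3.4 0.897
endloop
endfacet
facet normal -0.786 -0.366 0.497
outer loop
vertex 2.008 2.7 3.062
vertex 0.895 2.96 1.494
vertex 2.501 0.72 2.383
endloop
endfacet
facet normal -0.229 0.921 0.315
outer loop
vertex 2.008 2.7 3.062
vertex 2.952 3.139 2.465
vertex 0.895 2.96 1.494
endloop
endfacet
facet normal 0.786 0.366 -0.497
outer loop
vertex 1.839 3.4 0.897
vertex 2.952 3.139 2.465
vertex 2.332 1.42 0.218
endloop
endfacet
facet normal 0.230 -0.921 -0.316
outer loop
vertex 3.445 1.16 1.786
vertex 2.501 0.72 2.383
vertex 2.332 1.42 0.218
endloop
endfacet
facet normal 0.786 0.367 -0.497
outer loop
vertex 2.332 1.42 0.218
vertex 2.952 3.139 2.465
vertex 3.445 1.16 1.786
endloop
endfacet
facet normal 0.574 -0.134 0.808
outer loop
vertex 3.445 1.16 1.786
vertex 2.008 2.7 3.062
vertex 2.501 0.72 2.383
endloop
endfacet
facet normal 0.574 -0.134 0.808
outer loop
vertex 2.952 3.139 2.465
vertex 2.008 2.7 3.062
vertex 3.445 1.16 1.786
endloop
endfacet

endsolid


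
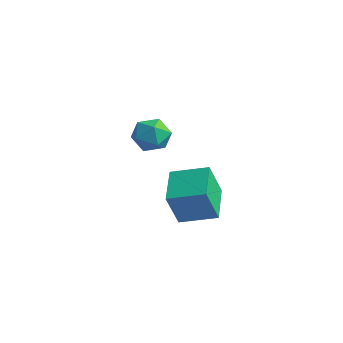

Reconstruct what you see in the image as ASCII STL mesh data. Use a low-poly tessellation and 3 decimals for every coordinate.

solid 
facet normal -0.645 0.715 0.270
outer loop
vertex 1.746 1.544 -2.605
vertex 3.159 2.637 -2.123
vertex 1.799 2.27 -4.404
endloop
endfacet
facet normal -0.764 -0.590 -0.261
outer loop
vertex 3.121 0.803 -4.957
vertex 1.746 1.544 -2.605
vertex 1.799 2.27 -4.404
endloop
endfacet
facet normal -0.645 0.715 0.269
outer loop
vertex 1.799 2.27 -4.404
vertex 3.159 2.637 -2.123
vertex 3.212 3.362 -3.922
endloop
endfacet
facet normal 0.027 0.374 -0.927
outer loop
vertex 3.212 3.362 -3.922
vertex 3.121 0.803 -4.957
vertex 1.799 2.27 -4.404
endloop
endfacet
facet normal -0.027 -0.374 0.927
outer loop
vertex 1.746 1.544 -2.605
vertex 4.481 1.17 -2.676
vertex 3.159 2.637 -2.123
endloop
endfacet
facet normal -0.764 -0.591 -0.260
outer loop
vertex 3.068 0.078 -3.158
vertex 1.746 1.544 -2.605
vertex 3.121 0.803 -4.957
endloop
endfacet
facet normal -0.027 -0.374 0.927
outer loop
vertex 3.068 0.078 -3.158
vertex 4.481 1.17 -2.676
vertex 1.746 1.544 -2.605
endloop
endfacet
facet normal 0.764 0.590 0.260
outer loop
vertex 3.159 2.637 -2.123
vertex 4.481 1.17 -2.676
vertex 3.212 3.362 -3.922
endloop
endfacet
facet normal 0.027 0.374 -0.927
outer loop
vertex 4.534 1.896 -4.475
vertex 3.121 0.803 -4.957
vertex 3.212 3.362 -3.922
endloop
endfacet
facet normal 0.764 0.590 0.261
outer loop
vertex 3.212 3.362 -3.922
vertex 4.481 1.17 -2.676
vertex 4.534 1.896 -4.475
endloop
endfacet
facet normal 0.645 -0.715 -0.269
outer loop
vertex 4.534 1.896 -4.475
vertex 3.068 0.078 -3.158
vertex 3.121 0.803 -4.957
endloop
endfacet
facet normal 0.645 -0.715 -0.270
outer loop
vertex 4.481 1.17 -2.676
vertex 3.068 0.078 -3.158
vertex 4.534 1.896 -4.475
endloop
endfacet
facet normal -0.448 0.834 0.322
outer loop
vertex 3.508 -0.296 1.441
vertex 2.744 -0.816 1.727
vertex 3.477 -0.658 2.337
endloop
endfacet
facet normal 0.263 0.891 0.369
outer loop
vertex 3.508 -0.296 1.441
vertex 3.477 -0.658 2.337
vertex 4.3 -0.691 1.831
endloop
endfacet
facet normal 0.536 0.795 -0.283
outer loop
vertex 3.508 -0.296 1.441
vertex 4.3 -0.691 1.831
vertex 4.076 -0.869 0.907
endloop
endfacet
facet normal -0.005 0.679 -0.734
outer loop
vertex 3.508 -0.296 1.441
vertex 4.076 -0.869 0.907
vertex 3.114 -0.946 0.842
endloop
endfacet
facet normal -0.613 0.703 -0.360
outer loop
vertex 3.508 -0.296 1.441
vertex 3.114 -0.946 0.842
vertex 2.744 -0.816 1.727
endloop
endfacet
facet normal 0.498 0.364 0.787
outer loop
vertex 4.3 -0.691 1.831
vertex 3.477 -0.658 2.337
vertex 4.026 -1.454 2.358
endloop
endfacet
facet normal -0.650 0.271 0.710
outer loop
vertex 3.477 -0.658 2.337
vertex 2.744 -0.816 1.727
vertex 3.064 -1.531 2.293
endloop
endfacet
facet normal -0.918 0.059 -0.392
outer loop
vertex 2.744 -0.816 1.727
vertex 3.114 -0.946 0.842
vertex 2.84 -1.709 1.369
endloop
endfacet
facet normal 0.066 0.019 -0.998
outer loop
vertex 3.114 -0.946 0.842
vertex 4.076 -0.869 0.907
vertex 3.663 -1.742 0.863
endloop
endfacet
facet normal 0.941 0.209 -0.268
outer loop
vertex 4.076 -0.869 0.907
vertex 4.3 -0.691 1.831
vertex 4.396 -1.584 1.473
endloop
endfacet
facet normal 0.005 -0.679 0.734
outer loop
vertex 3.632 -2.104 1.759
vertex 4.026 -1.454 2.358
vertex 3.064 -1.531 2.293
endloop
endfacet
facet normal -0.536 -0.795 0.283
outer loop
vertex 3.632 -2.104 1.759
vertex 3.064 -1.531 2.293
vertex 2.84 -1.709 1.369
endloop
endfacet
facet normal -0.263 -0.891 -0.369
outer loop
vertex 3.632 -2.104 1.759
vertex 2.84 -1.709 1.369
vertex 3.663 -1.742 0.863
endloop
endfacet
facet normal 0.448 -0.834 -0.322
outer loop
vertex 3.632 -2.104 1.759
vertex 3.663 -1.742 0.863
vertex 4.396 -1.584 1.473
endloop
endfacet
facet normal 0.613 -0.703 0.360
outer loop
vertex 3.632 -2.104 1.759
vertex 4.396 -1.584 1.473
vertex 4.026 -1.454 2.358
endloop
endfacet
facet normal -0.066 -0.019 0.998
outer loop
vertex 3.064 -1.531 2.293
vertex 4.026 -1.454 2.358
vertex 3.477 -0.658 2.337
endloop
endfacet
facet normal -0.941 -0.209 0.268
outer loop
vertex 2.84 -1.709 1.369
vertex 3.064 -1.531 2.293
vertex 2.744 -0.816 1.727
endloop
endfacet
facet normal -0.498 -0.364 -0.787
outer loop
vertex 3.663 -1.742 0.863
vertex 2.84 -1.709 1.369
vertex 3.114 -0.946 0.842
endloop
endfacet
facet normal 0.650 -0.271 -0.710
outer loop
vertex 4.396 -1.584 1.473
vertex 3.663 -1.742 0.863
vertex 4.076 -0.869 0.907
endloop
endfacet
facet normal 0.918 -0.059 0.392
outer loop
vertex 4.026 -1.454 2.358
vertex 4.396 -1.584 1.473
vertex 4.3 -0.691 1.831
endloop
endfacet

endsolid


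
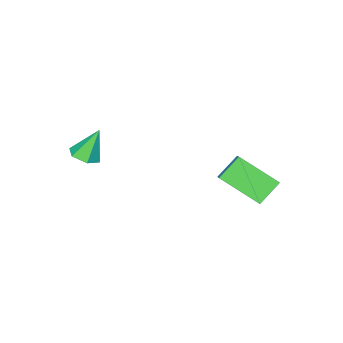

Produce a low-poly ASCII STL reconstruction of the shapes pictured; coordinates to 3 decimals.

solid 
facet normal 0.370 -0.197 -0.908
outer loop
vertex 3.549 -3.085 3.289
vertex 2.972 -3.034 3.043
vertex 3.343 -2.526 3.084
endloop
endfacet
facet normal 0.669 0.460 0.583
outer loop
vertex 3.549 -3.085 3.289
vertex 3.343 -2.526 3.084
vertex 2.468 -2.766 4.277
endloop
endfacet
facet normal 0.370 -0.197 -0.908
outer loop
vertex 3.343 -2.526 3.084
vertex 2.972 -3.034 3.043
vertex 2.765 -2.475 2.837
endloop
endfacet
facet normal 0.002 0.980 0.198
outer loop
vertex 3.343 -2.526 3.084
vertex 2.765 -2.475 2.837
vertex 2.468 -2.766 4.277
endloop
endfacet
facet normal 0.370 -0.197 -0.908
outer loop
vertex 2.765 -2.475 2.837
vertex 2.972 -3.034 3.043
vertex 2.394 -2.983 2.796
endloop
endfacet
facet normal -0.805 0.592 -0.046
outer loop
vertex 2.765 -2.475 2.837
vertex 2.394 -2.983 2.796
vertex 2.468 -2.766 4.277
endloop
endfacet
facet normal 0.371 -0.196 -0.908
outer loop
vertex 2.394 -2.983 2.796
vertex 2.972 -3.034 3.043
vertex 2.601 -3.541 3.001
endloop
endfacet
facet normal -0.944 -0.316 0.093
outer loop
vertex 2.394 -2.983 2.796
vertex 2.601 -3.541 3.001
vertex 2.468 -2.766 4.277
endloop
endfacet
facet normal 0.371 -0.196 -0.908
outer loop
vertex 2.601 -3.541 3.001
vertex 2.972 -3.034 3.043
vertex 3.178 -3.592 3.248
endloop
endfacet
facet normal -0.278 -0.834 0.477
outer loop
vertex 2.601 -3.541 3.001
vertex 3.178 -3.592 3.248
vertex 2.468 -2.766 4.277
endloop
endfacet
facet normal 0.370 -0.197 -0.908
outer loop
vertex 3.178 -3.592 3.248
vertex 2.972 -3.034 3.043
vertex 3.549 -3.085 3.289
endloop
endfacet
facet normal 0.529 -0.445 0.722
outer loop
vertex 3.178 -3.592 3.248
vertex 3.549 -3.085 3.289
vertex 2.468 -2.766 4.277
endloop
endfacet
facet normal -0.571 -0.588 -0.573
outer loop
vertex -1.39 0.392 2.36
vertex -1.941 1.862 1.4
vertex -0.495 0.245 1.62
endloop
endfacet
facet normal 0.300 -0.799 0.521
outer loop
vertex 0.041 0.798 2.16
vertex -1.39 0.392 2.36
vertex -0.495 0.245 1.62
endloop
endfacet
facet normal -0.570 -0.588 -0.574
outer loop
vertex -0.495 0.245 1.62
vertex -1.941 1.862 1.4
vertex -1.046 1.715 0.661
endloop
endfacet
facet normal 0.765 -0.125 -0.631
outer loop
vertex -1.046 1.715 0.661
vertex 0.041 0.798 2.16
vertex -0.495 0.245 1.62
endloop
endfacet
facet normal -0.765 0.125 0.631
outer loop
vertex -1.39 0.392 2.36
vertex -1.405 2.415 1.94
vertex -1.941 1.862 1.4
endloop
endfacet
facet normal 0.300 -0.799 0.522
outer loop
vertex -0.854 0.945 2.899
vertex -1.39 0.392 2.36
vertex 0.041 0.798 2.16
endloop
endfacet
facet normal -0.765 0.126 0.632
outer loop
vertex -0.854 0.945 2.899
vertex -1.405 2.415 1.94
vertex -1.39 0.392 2.36
endloop
endfacet
facet normal -0.299 0.799 -0.521
outer loop
vertex -1.941 1.862 1.4
vertex -1.405 2.415 1.94
vertex -1.046 1.715 0.661
endloop
endfacet
facet normal 0.765 -0.126 -0.632
outer loop
vertex -0.51 2.268 1.2
vertex 0.041 0.798 2.16
vertex -1.046 1.715 0.661
endloop
endfacet
facet normal -0.300 0.799 -0.521
outer loop
vertex -1.046 1.715 0.661
vertex -1.405 2.415 1.94
vertex -0.51 2.268 1.2
endloop
endfacet
facet normal 0.570 0.588 0.573
outer loop
vertex -0.51 2.268 1.2
vertex -0.854 0.945 2.899
vertex 0.041 0.798 2.16
endloop
endfacet
facet normal 0.571 0.588 0.573
outer loop
vertex -1.405 2.415 1.94
vertex -0.854 0.945 2.899
vertex -0.51 2.268 1.2
endloop
endfacet

endsolid


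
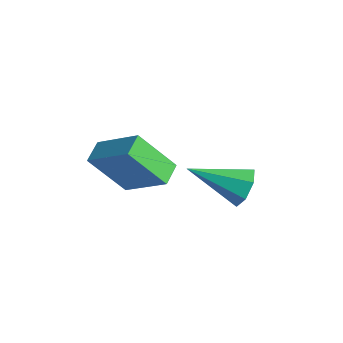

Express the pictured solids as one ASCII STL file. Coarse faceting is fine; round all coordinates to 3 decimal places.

solid 
facet normal 0.574 0.694 -0.435
outer loop
vertex -0.215 -0.213 1.414
vertex -0.708 -0.201 0.783
vertex -0.739 0.242 1.448
endloop
endfacet
facet normal 0.115 0.059 0.992
outer loop
vertex -0.215 -0.213 1.414
vertex -0.739 0.242 1.448
vertex -1.912 -1.659 1.697
endloop
endfacet
facet normal 0.574 0.694 -0.435
outer loop
vertex -0.739 0.242 1.448
vertex -0.708 -0.201 0.783
vertex -1.239 0.363 0.982
endloop
endfacet
facet normal -0.555 0.435 0.709
outer loop
vertex -0.739 0.242 1.448
vertex -1.239 0.363 0.982
vertex -1.912 -1.659 1.697
endloop
endfacet
facet normal 0.574 0.694 -0.435
outer loop
vertex -1.239 0.363 0.982
vertex -0.708 -0.201 0.783
vertex -1.339 0.059 0.366
endloop
endfacet
facet normal -0.949 0.315 -0.002
outer loop
vertex -1.239 0.363 0.982
vertex -1.339 0.059 0.366
vertex -1.912 -1.659 1.697
endloop
endfacet
facet normal 0.574 0.694 -0.435
outer loop
vertex -1.339 0.059 0.366
vertex -0.708 -0.201 0.783
vertex -0.963 -0.441 0.064
endloop
endfacet
facet normal -0.768 -0.212 -0.605
outer loop
vertex -1.339 0.059 0.366
vertex -0.963 -0.441 0.064
vertex -1.912 -1.659 1.697
endloop
endfacet
facet normal 0.574 0.694 -0.435
outer loop
vertex -0.963 -0.441 0.064
vertex -0.708 -0.201 0.783
vertex -0.395 -0.761 0.303
endloop
endfacet
facet normal -0.150 -0.749 -0.646
outer loop
vertex -0.963 -0.441 0.064
vertex -0.395 -0.761 0.303
vertex -1.912 -1.659 1.697
endloop
endfacet
facet normal 0.574 0.694 -0.435
outer loop
vertex -0.395 -0.761 0.303
vertex -0.708 -0.201 0.783
vertex -0.063 -0.659 0.904
endloop
endfacet
facet normal 0.442 -0.892 -0.093
outer loop
vertex -0.395 -0.761 0.303
vertex -0.063 -0.659 0.904
vertex -1.912 -1.659 1.697
endloop
endfacet
facet normal 0.574 0.693 -0.435
outer loop
vertex -0.063 -0.659 0.904
vertex -0.708 -0.201 0.783
vertex -0.215 -0.213 1.414
endloop
endfacet
facet normal 0.560 -0.534 0.634
outer loop
vertex -0.063 -0.659 0.904
vertex -0.215 -0.213 1.414
vertex -1.912 -1.659 1.697
endloop
endfacet
facet normal -0.509 0.822 0.255
outer loop
vertex -3.115 -4.315 3.659
vertex -1.667 -3.758 4.756
vertex -2.356 -3.387 2.186
endloop
endfacet
facet normal -0.762 -0.293 -0.577
outer loop
vertex -1.913 -4.102 1.964
vertex -3.115 -4.315 3.659
vertex -2.356 -3.387 2.186
endloop
endfacet
facet normal -0.509 0.822 0.255
outer loop
vertex -2.356 -3.387 2.186
vertex -1.667 -3.758 4.756
vertex -0.908 -2.83 3.283
endloop
endfacet
facet normal 0.400 0.488 -0.776
outer loop
vertex -0.908 -2.83 3.283
vertex -1.913 -4.102 1.964
vertex -2.356 -3.387 2.186
endloop
endfacet
facet normal -0.400 -0.488 0.776
outer loop
vertex -3.115 -4.315 3.659
vertex -1.224 -4.473 4.534
vertex -1.667 -3.758 4.756
endloop
endfacet
facet normal -0.762 -0.293 -0.577
outer loop
vertex -2.672 -5.03 3.437
vertex -3.115 -4.315 3.659
vertex -1.913 -4.102 1.964
endloop
endfacet
facet normal -0.400 -0.488 0.776
outer loop
vertex -2.672 -5.03 3.437
vertex -1.224 -4.473 4.534
vertex -3.115 -4.315 3.659
endloop
endfacet
facet normal 0.762 0.293 0.577
outer loop
vertex -1.667 -3.758 4.756
vertex -1.224 -4.473 4.534
vertex -0.908 -2.83 3.283
endloop
endfacet
facet normal 0.400 0.488 -0.776
outer loop
vertex -0.465 -3.545 3.061
vertex -1.913 -4.102 1.964
vertex -0.908 -2.83 3.283
endloop
endfacet
facet normal 0.762 0.293 0.577
outer loop
vertex -0.908 -2.83 3.283
vertex -1.224 -4.473 4.534
vertex -0.465 -3.545 3.061
endloop
endfacet
facet normal 0.509 -0.822 -0.255
outer loop
vertex -0.465 -3.545 3.061
vertex -2.672 -5.03 3.437
vertex -1.913 -4.102 1.964
endloop
endfacet
facet normal 0.509 -0.822 -0.255
outer loop
vertex -1.224 -4.473 4.534
vertex -2.672 -5.03 3.437
vertex -0.465 -3.545 3.061
endloop
endfacet

endsolid


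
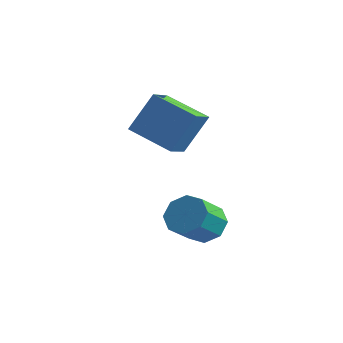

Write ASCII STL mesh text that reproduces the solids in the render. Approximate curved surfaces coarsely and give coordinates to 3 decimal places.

solid 
facet normal 0.028 0.772 -0.634
outer loop
vertex 4.003 -3.196 -1.641
vertex 3.652 -2.642 -0.982
vertex 4.509 -2.889 -1.245
endloop
endfacet
facet normal 0.703 -0.467 -0.537
outer loop
vertex 4.003 -3.196 -1.641
vertex 4.509 -2.889 -1.245
vertex 3.96 -4.393 -0.656
endloop
endfacet
facet normal 0.703 -0.467 -0.536
outer loop
vertex 3.96 -4.393 -0.656
vertex 4.509 -2.889 -1.245
vertex 4.465 -4.086 -0.261
endloop
endfacet
facet normal -0.028 -0.771 0.636
outer loop
vertex 3.96 -4.393 -0.656
vertex 4.465 -4.086 -0.261
vertex 3.608 -3.838 0.002
endloop
endfacet
facet normal 0.028 0.772 -0.635
outer loop
vertex 4.509 -2.889 -1.245
vertex 3.652 -2.642 -0.982
vertex 4.512 -2.437 -0.695
endloop
endfacet
facet normal 1.000 -0.025 0.015
outer loop
vertex 4.509 -2.889 -1.245
vertex 4.512 -2.437 -0.695
vertex 4.465 -4.086 -0.261
endloop
endfacet
facet normal 1.000 -0.025 0.013
outer loop
vertex 4.465 -4.086 -0.261
vertex 4.512 -2.437 -0.695
vertex 4.469 -3.633 0.289
endloop
endfacet
facet normal -0.028 -0.771 0.636
outer loop
vertex 4.465 -4.086 -0.261
vertex 4.469 -3.633 0.289
vertex 3.608 -3.838 0.002
endloop
endfacet
facet normal 0.028 0.772 -0.635
outer loop
vertex 4.512 -2.437 -0.695
vertex 3.652 -2.642 -0.982
vertex 4.012 -2.105 -0.314
endloop
endfacet
facet normal 0.710 0.432 0.556
outer loop
vertex 4.512 -2.437 -0.695
vertex 4.012 -2.105 -0.314
vertex 4.469 -3.633 0.289
endloop
endfacet
facet normal 0.710 0.432 0.556
outer loop
vertex 4.469 -3.633 0.289
vertex 4.012 -2.105 -0.314
vertex 3.968 -3.301 0.671
endloop
endfacet
facet normal -0.028 -0.772 0.635
outer loop
vertex 4.469 -3.633 0.289
vertex 3.968 -3.301 0.671
vertex 3.608 -3.838 0.002
endloop
endfacet
facet normal 0.028 0.772 -0.636
outer loop
vertex 4.012 -2.105 -0.314
vertex 3.652 -2.642 -0.982
vertex 3.3 -2.087 -0.324
endloop
endfacet
facet normal 0.005 0.636 0.772
outer loop
vertex 4.012 -2.105 -0.314
vertex 3.3 -2.087 -0.324
vertex 3.968 -3.301 0.671
endloop
endfacet
facet normal 0.004 0.635 0.772
outer loop
vertex 3.968 -3.301 0.671
vertex 3.3 -2.087 -0.324
vertex 3.257 -3.284 0.661
endloop
endfacet
facet normal -0.027 -0.772 0.635
outer loop
vertex 3.968 -3.301 0.671
vertex 3.257 -3.284 0.661
vertex 3.608 -3.838 0.002
endloop
endfacet
facet normal 0.028 0.771 -0.636
outer loop
vertex 3.3 -2.087 -0.324
vertex 3.652 -2.642 -0.982
vertex 2.795 -2.394 -0.719
endloop
endfacet
facet normal -0.703 0.467 0.536
outer loop
vertex 3.3 -2.087 -0.324
vertex 2.795 -2.394 -0.719
vertex 3.257 -3.284 0.661
endloop
endfacet
facet normal -0.703 0.467 0.536
outer loop
vertex 3.257 -3.284 0.661
vertex 2.795 -2.394 -0.719
vertex 2.751 -3.591 0.265
endloop
endfacet
facet normal -0.028 -0.772 0.634
outer loop
vertex 3.257 -3.284 0.661
vertex 2.751 -3.591 0.265
vertex 3.608 -3.838 0.002
endloop
endfacet
facet normal 0.028 0.771 -0.636
outer loop
vertex 2.795 -2.394 -0.719
vertex 3.652 -2.642 -0.982
vertex 2.791 -2.847 -1.269
endloop
endfacet
facet normal -1.000 0.025 -0.014
outer loop
vertex 2.795 -2.394 -0.719
vertex 2.791 -2.847 -1.269
vertex 2.751 -3.591 0.265
endloop
endfacet
facet normal -1.000 0.024 -0.014
outer loop
vertex 2.751 -3.591 0.265
vertex 2.791 -2.847 -1.269
vertex 2.748 -4.043 -0.285
endloop
endfacet
facet normal -0.028 -0.772 0.635
outer loop
vertex 2.751 -3.591 0.265
vertex 2.748 -4.043 -0.285
vertex 3.608 -3.838 0.002
endloop
endfacet
facet normal 0.028 0.772 -0.635
outer loop
vertex 2.791 -2.847 -1.269
vertex 3.652 -2.642 -0.982
vertex 3.292 -3.179 -1.651
endloop
endfacet
facet normal -0.710 -0.432 -0.556
outer loop
vertex 2.791 -2.847 -1.269
vertex 3.292 -3.179 -1.651
vertex 2.748 -4.043 -0.285
endloop
endfacet
facet normal -0.710 -0.432 -0.556
outer loop
vertex 2.748 -4.043 -0.285
vertex 3.292 -3.179 -1.651
vertex 3.248 -4.375 -0.666
endloop
endfacet
facet normal -0.028 -0.772 0.635
outer loop
vertex 2.748 -4.043 -0.285
vertex 3.248 -4.375 -0.666
vertex 3.608 -3.838 0.002
endloop
endfacet
facet normal 0.027 0.772 -0.635
outer loop
vertex 3.292 -3.179 -1.651
vertex 3.652 -2.642 -0.982
vertex 4.003 -3.196 -1.641
endloop
endfacet
facet normal -0.004 -0.636 -0.772
outer loop
vertex 3.292 -3.179 -1.651
vertex 4.003 -3.196 -1.641
vertex 3.248 -4.375 -0.666
endloop
endfacet
facet normal -0.005 -0.635 -0.772
outer loop
vertex 3.248 -4.375 -0.666
vertex 4.003 -3.196 -1.641
vertex 3.96 -4.393 -0.656
endloop
endfacet
facet normal -0.028 -0.772 0.636
outer loop
vertex 3.248 -4.375 -0.666
vertex 3.96 -4.393 -0.656
vertex 3.608 -3.838 0.002
endloop
endfacet
facet normal -0.277 -0.436 -0.856
outer loop
vertex -0.014 -2.572 2.907
vertex -0.25 -1.413 2.393
vertex 1.91 -2.477 2.237
endloop
endfacet
facet normal 0.183 -0.899 0.398
outer loop
vertex 2.45 -1.627 3.907
vertex -0.014 -2.572 2.907
vertex 1.91 -2.477 2.237
endloop
endfacet
facet normal -0.277 -0.436 -0.856
outer loop
vertex 1.91 -2.477 2.237
vertex -0.25 -1.413 2.393
vertex 1.674 -1.318 1.723
endloop
endfacet
facet normal 0.943 0.046 -0.329
outer loop
vertex 1.674 -1.318 1.723
vertex 2.45 -1.627 3.907
vertex 1.91 -2.477 2.237
endloop
endfacet
facet normal -0.943 -0.046 0.329
outer loop
vertex -0.014 -2.572 2.907
vertex 0.29 -0.563 4.063
vertex -0.25 -1.413 2.393
endloop
endfacet
facet normal 0.183 -0.899 0.398
outer loop
vertex 0.526 -1.722 4.577
vertex -0.014 -2.572 2.907
vertex 2.45 -1.627 3.907
endloop
endfacet
facet normal -0.943 -0.046 0.329
outer loop
vertex 0.526 -1.722 4.577
vertex 0.29 -0.563 4.063
vertex -0.014 -2.572 2.907
endloop
endfacet
facet normal -0.183 0.899 -0.398
outer loop
vertex -0.25 -1.413 2.393
vertex 0.29 -0.563 4.063
vertex 1.674 -1.318 1.723
endloop
endfacet
facet normal 0.943 0.046 -0.329
outer loop
vertex 2.214 -0.468 3.393
vertex 2.45 -1.627 3.907
vertex 1.674 -1.318 1.723
endloop
endfacet
facet normal -0.183 0.899 -0.398
outer loop
vertex 1.674 -1.318 1.723
vertex 0.29 -0.563 4.063
vertex 2.214 -0.468 3.393
endloop
endfacet
facet normal 0.277 0.436 0.856
outer loop
vertex 2.214 -0.468 3.393
vertex 0.526 -1.722 4.577
vertex 2.45 -1.627 3.907
endloop
endfacet
facet normal 0.277 0.436 0.856
outer loop
vertex 0.29 -0.563 4.063
vertex 0.526 -1.722 4.577
vertex 2.214 -0.468 3.393
endloop
endfacet

endsolid
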